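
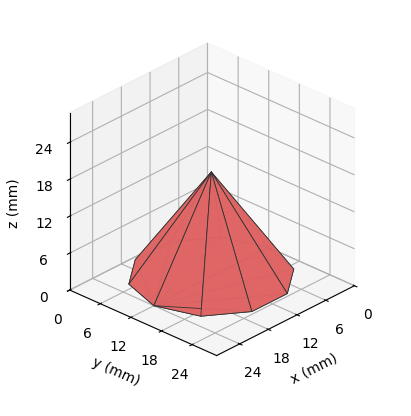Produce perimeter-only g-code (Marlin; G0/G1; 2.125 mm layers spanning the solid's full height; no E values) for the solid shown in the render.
Reading the render: the shape is a regular 10-sided pyramid, base circumscribed radius ≈ 12 mm, apex at z ≈ 17 mm (dimensions read to the nearest mm from the axis ticks). For the g-code, the solid's height is divided into equal slices at the stated Δz and each level perimeter traced with G1 moves after a G0 lift.

; perimeter-only toolpath
G21 ; units = mm
G90 ; absolute positioning
G28 ; home
; layer 1
G0 Z2.125
G0 X22.500 Y12.000
G1 X20.494 Y18.171
G1 X15.245 Y21.986
G1 X8.755 Y21.986
G1 X3.505 Y18.171
G1 X1.500 Y12.000
G1 X3.505 Y5.829
G1 X8.755 Y2.014
G1 X15.245 Y2.014
G1 X20.494 Y5.829
G1 X22.500 Y12.000
; layer 2
G0 Z4.250
G0 X21.000 Y12.000
G1 X19.281 Y17.290
G1 X14.781 Y20.560
G1 X9.219 Y20.560
G1 X4.719 Y17.290
G1 X3.000 Y12.000
G1 X4.719 Y6.710
G1 X9.219 Y3.440
G1 X14.781 Y3.440
G1 X19.281 Y6.710
G1 X21.000 Y12.000
; layer 3
G0 Z6.375
G0 X19.500 Y12.000
G1 X18.067 Y16.408
G1 X14.318 Y19.133
G1 X9.683 Y19.133
G1 X5.933 Y16.408
G1 X4.500 Y12.000
G1 X5.933 Y7.592
G1 X9.683 Y4.867
G1 X14.318 Y4.867
G1 X18.067 Y7.592
G1 X19.500 Y12.000
; layer 4
G0 Z8.500
G0 X18.000 Y12.000
G1 X16.854 Y15.527
G1 X13.854 Y17.706
G1 X10.146 Y17.706
G1 X7.146 Y15.527
G1 X6.000 Y12.000
G1 X7.146 Y8.473
G1 X10.146 Y6.293
G1 X13.854 Y6.293
G1 X16.854 Y8.473
G1 X18.000 Y12.000
; layer 5
G0 Z10.625
G0 X16.500 Y12.000
G1 X15.640 Y14.645
G1 X13.390 Y16.280
G1 X10.610 Y16.280
G1 X8.360 Y14.645
G1 X7.500 Y12.000
G1 X8.360 Y9.355
G1 X10.610 Y7.720
G1 X13.390 Y7.720
G1 X15.640 Y9.355
G1 X16.500 Y12.000
; layer 6
G0 Z12.750
G0 X15.000 Y12.000
G1 X14.427 Y13.763
G1 X12.927 Y14.853
G1 X11.073 Y14.853
G1 X9.573 Y13.763
G1 X9.000 Y12.000
G1 X9.573 Y10.237
G1 X11.073 Y9.147
G1 X12.927 Y9.147
G1 X14.427 Y10.237
G1 X15.000 Y12.000
; layer 7
G0 Z14.875
G0 X13.500 Y12.000
G1 X13.213 Y12.882
G1 X12.463 Y13.427
G1 X11.537 Y13.427
G1 X10.787 Y12.882
G1 X10.500 Y12.000
G1 X10.787 Y11.118
G1 X11.537 Y10.573
G1 X12.463 Y10.573
G1 X13.213 Y11.118
G1 X13.500 Y12.000
M2 ; end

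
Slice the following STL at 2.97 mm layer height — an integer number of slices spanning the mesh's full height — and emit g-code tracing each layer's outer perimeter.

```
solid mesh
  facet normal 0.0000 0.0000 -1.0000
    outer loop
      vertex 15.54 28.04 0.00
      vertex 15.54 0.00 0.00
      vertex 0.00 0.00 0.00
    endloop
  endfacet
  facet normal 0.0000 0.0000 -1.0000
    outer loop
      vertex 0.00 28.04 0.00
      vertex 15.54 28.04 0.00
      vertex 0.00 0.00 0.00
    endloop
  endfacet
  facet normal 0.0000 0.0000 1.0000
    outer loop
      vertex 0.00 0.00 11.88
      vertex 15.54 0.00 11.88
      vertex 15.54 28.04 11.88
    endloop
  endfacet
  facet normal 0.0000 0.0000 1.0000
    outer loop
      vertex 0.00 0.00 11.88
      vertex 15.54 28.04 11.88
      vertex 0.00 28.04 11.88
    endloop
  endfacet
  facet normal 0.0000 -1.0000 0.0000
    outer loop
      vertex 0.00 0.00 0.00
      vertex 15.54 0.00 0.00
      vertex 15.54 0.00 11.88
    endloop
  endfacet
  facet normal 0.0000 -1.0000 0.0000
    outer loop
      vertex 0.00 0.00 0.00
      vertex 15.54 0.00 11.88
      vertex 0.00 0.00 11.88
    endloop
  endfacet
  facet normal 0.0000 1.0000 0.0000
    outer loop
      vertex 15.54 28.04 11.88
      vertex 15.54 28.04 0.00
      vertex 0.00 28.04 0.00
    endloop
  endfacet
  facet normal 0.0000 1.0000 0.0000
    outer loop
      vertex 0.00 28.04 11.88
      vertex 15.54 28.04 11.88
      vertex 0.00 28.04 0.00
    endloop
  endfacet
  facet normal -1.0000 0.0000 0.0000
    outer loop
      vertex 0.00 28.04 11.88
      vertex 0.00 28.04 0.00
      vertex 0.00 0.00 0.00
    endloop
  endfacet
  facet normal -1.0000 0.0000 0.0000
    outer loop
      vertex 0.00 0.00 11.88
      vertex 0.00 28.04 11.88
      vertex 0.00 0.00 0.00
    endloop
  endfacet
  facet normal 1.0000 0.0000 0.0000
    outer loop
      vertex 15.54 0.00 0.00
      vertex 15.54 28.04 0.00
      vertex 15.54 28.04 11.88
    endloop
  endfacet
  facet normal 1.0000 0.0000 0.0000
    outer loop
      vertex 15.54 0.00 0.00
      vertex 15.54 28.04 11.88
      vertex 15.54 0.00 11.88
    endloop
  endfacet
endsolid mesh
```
; perimeter-only toolpath
G21 ; units = mm
G90 ; absolute positioning
G28 ; home
; layer 1
G0 Z2.97
G0 X0.00 Y0.00
G1 X15.54 Y0.00
G1 X15.54 Y28.04
G1 X0.00 Y28.04
G1 X0.00 Y0.00
; layer 2
G0 Z5.94
G0 X0.00 Y0.00
G1 X15.54 Y0.00
G1 X15.54 Y28.04
G1 X0.00 Y28.04
G1 X0.00 Y0.00
; layer 3
G0 Z8.91
G0 X0.00 Y0.00
G1 X15.54 Y0.00
G1 X15.54 Y28.04
G1 X0.00 Y28.04
G1 X0.00 Y0.00
; layer 4
G0 Z11.88
G0 X0.00 Y0.00
G1 X15.54 Y0.00
G1 X15.54 Y28.04
G1 X0.00 Y28.04
G1 X0.00 Y0.00
M2 ; end

The solid is a rectangular box, roughly 15.5 × 28 mm footprint and 11.9 mm tall. Slicing at Δz = 2.97 mm — 4 equal slices spanning the solid's height, so layer i sits at z = i·h/4 — gives 4 non-empty perimeters. Each is a 4-segment closed polygon; G0 lifts to the layer z and rapids to the start vertex, then G1 traces the edges.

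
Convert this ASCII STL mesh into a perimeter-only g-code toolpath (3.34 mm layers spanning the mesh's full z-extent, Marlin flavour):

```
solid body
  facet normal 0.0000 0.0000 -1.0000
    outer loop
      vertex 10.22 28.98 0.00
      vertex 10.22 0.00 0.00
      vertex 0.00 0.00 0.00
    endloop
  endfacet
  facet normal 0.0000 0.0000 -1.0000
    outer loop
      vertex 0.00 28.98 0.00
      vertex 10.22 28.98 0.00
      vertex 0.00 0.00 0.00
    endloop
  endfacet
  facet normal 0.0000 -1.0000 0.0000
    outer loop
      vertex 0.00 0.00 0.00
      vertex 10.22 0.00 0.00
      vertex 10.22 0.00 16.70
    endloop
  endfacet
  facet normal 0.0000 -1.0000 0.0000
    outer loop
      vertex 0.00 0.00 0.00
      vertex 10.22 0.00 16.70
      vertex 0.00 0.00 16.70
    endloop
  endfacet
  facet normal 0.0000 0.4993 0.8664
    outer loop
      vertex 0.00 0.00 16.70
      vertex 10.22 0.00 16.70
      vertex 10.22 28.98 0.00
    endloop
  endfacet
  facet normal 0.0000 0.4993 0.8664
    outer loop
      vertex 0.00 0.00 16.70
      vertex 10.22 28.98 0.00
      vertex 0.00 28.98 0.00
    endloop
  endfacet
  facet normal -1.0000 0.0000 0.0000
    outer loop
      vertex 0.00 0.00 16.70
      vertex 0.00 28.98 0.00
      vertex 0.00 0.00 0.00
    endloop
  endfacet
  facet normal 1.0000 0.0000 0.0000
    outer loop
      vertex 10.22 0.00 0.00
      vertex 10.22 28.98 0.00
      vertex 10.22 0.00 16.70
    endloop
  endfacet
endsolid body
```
; perimeter-only toolpath
G21 ; units = mm
G90 ; absolute positioning
G28 ; home
; layer 1
G0 Z3.34
G0 X0.00 Y0.00
G1 X10.22 Y0.00
G1 X10.22 Y23.18
G1 X0.00 Y23.18
G1 X0.00 Y0.00
; layer 2
G0 Z6.68
G0 X0.00 Y0.00
G1 X10.22 Y0.00
G1 X10.22 Y17.39
G1 X0.00 Y17.39
G1 X0.00 Y0.00
; layer 3
G0 Z10.02
G0 X0.00 Y0.00
G1 X10.22 Y0.00
G1 X10.22 Y11.59
G1 X0.00 Y11.59
G1 X0.00 Y0.00
; layer 4
G0 Z13.36
G0 X0.00 Y0.00
G1 X10.22 Y0.00
G1 X10.22 Y5.80
G1 X0.00 Y5.80
G1 X0.00 Y0.00
M2 ; end

The solid is a wedge (ramp): 10.2 × 29 mm base, rising to 16.7 mm along the y=0 edge and sloping linearly to z=0 at y=29. Slicing at Δz = 3.34 mm — 5 equal slices spanning the solid's height, so layer i sits at z = i·h/5 — gives 4 non-empty perimeters. Each is a 4-segment closed polygon; G0 lifts to the layer z and rapids to the start vertex, then G1 traces the edges. The cross-section shrinks linearly with z (the slice at the apex is degenerate and omitted).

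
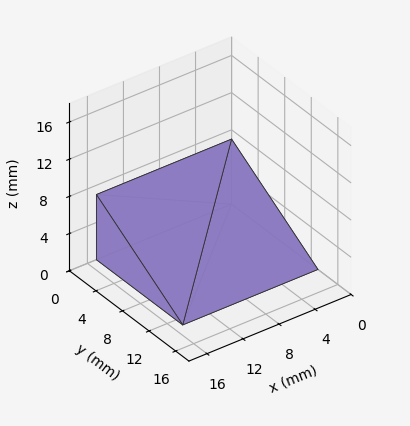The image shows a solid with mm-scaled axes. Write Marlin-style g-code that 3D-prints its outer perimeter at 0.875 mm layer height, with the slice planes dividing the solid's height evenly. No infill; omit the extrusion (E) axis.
Reading the render: the shape is a wedge (ramp): 15 × 13 mm base, rising to 7 mm along the y=0 edge and sloping linearly to z=0 at y=13 (dimensions read to the nearest mm from the axis ticks). For the g-code, the solid's height is divided into equal slices at the stated Δz and each level perimeter traced with G1 moves after a G0 lift.

; perimeter-only toolpath
G21 ; units = mm
G90 ; absolute positioning
G28 ; home
; layer 1
G0 Z0.875
G0 X0.000 Y0.000
G1 X15.000 Y0.000
G1 X15.000 Y11.375
G1 X0.000 Y11.375
G1 X0.000 Y0.000
; layer 2
G0 Z1.750
G0 X0.000 Y0.000
G1 X15.000 Y0.000
G1 X15.000 Y9.750
G1 X0.000 Y9.750
G1 X0.000 Y0.000
; layer 3
G0 Z2.625
G0 X0.000 Y0.000
G1 X15.000 Y0.000
G1 X15.000 Y8.125
G1 X0.000 Y8.125
G1 X0.000 Y0.000
; layer 4
G0 Z3.500
G0 X0.000 Y0.000
G1 X15.000 Y0.000
G1 X15.000 Y6.500
G1 X0.000 Y6.500
G1 X0.000 Y0.000
; layer 5
G0 Z4.375
G0 X0.000 Y0.000
G1 X15.000 Y0.000
G1 X15.000 Y4.875
G1 X0.000 Y4.875
G1 X0.000 Y0.000
; layer 6
G0 Z5.250
G0 X0.000 Y0.000
G1 X15.000 Y0.000
G1 X15.000 Y3.250
G1 X0.000 Y3.250
G1 X0.000 Y0.000
; layer 7
G0 Z6.125
G0 X0.000 Y0.000
G1 X15.000 Y0.000
G1 X15.000 Y1.625
G1 X0.000 Y1.625
G1 X0.000 Y0.000
M2 ; end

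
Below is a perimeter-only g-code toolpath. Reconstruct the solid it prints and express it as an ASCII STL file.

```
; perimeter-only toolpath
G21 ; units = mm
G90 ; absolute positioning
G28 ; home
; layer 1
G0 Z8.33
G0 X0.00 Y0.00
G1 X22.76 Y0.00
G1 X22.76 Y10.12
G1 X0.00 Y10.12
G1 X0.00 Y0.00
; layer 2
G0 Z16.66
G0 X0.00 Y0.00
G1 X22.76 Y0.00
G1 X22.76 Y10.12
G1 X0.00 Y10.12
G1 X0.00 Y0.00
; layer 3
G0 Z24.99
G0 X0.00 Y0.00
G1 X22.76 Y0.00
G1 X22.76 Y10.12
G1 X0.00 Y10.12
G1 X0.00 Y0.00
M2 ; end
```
solid part
  facet normal 0.0000 0.0000 -1.0000
    outer loop
      vertex 22.76 10.12 0.00
      vertex 22.76 0.00 0.00
      vertex 0.00 0.00 0.00
    endloop
  endfacet
  facet normal 0.0000 0.0000 -1.0000
    outer loop
      vertex 0.00 10.12 0.00
      vertex 22.76 10.12 0.00
      vertex 0.00 0.00 0.00
    endloop
  endfacet
  facet normal 0.0000 0.0000 1.0000
    outer loop
      vertex 0.00 0.00 24.99
      vertex 22.76 0.00 24.99
      vertex 22.76 10.12 24.99
    endloop
  endfacet
  facet normal 0.0000 0.0000 1.0000
    outer loop
      vertex 0.00 0.00 24.99
      vertex 22.76 10.12 24.99
      vertex 0.00 10.12 24.99
    endloop
  endfacet
  facet normal 0.0000 -1.0000 0.0000
    outer loop
      vertex 0.00 0.00 0.00
      vertex 22.76 0.00 0.00
      vertex 22.76 0.00 24.99
    endloop
  endfacet
  facet normal 0.0000 -1.0000 0.0000
    outer loop
      vertex 0.00 0.00 0.00
      vertex 22.76 0.00 24.99
      vertex 0.00 0.00 24.99
    endloop
  endfacet
  facet normal 0.0000 1.0000 0.0000
    outer loop
      vertex 22.76 10.12 24.99
      vertex 22.76 10.12 0.00
      vertex 0.00 10.12 0.00
    endloop
  endfacet
  facet normal 0.0000 1.0000 0.0000
    outer loop
      vertex 0.00 10.12 24.99
      vertex 22.76 10.12 24.99
      vertex 0.00 10.12 0.00
    endloop
  endfacet
  facet normal -1.0000 0.0000 0.0000
    outer loop
      vertex 0.00 10.12 24.99
      vertex 0.00 10.12 0.00
      vertex 0.00 0.00 0.00
    endloop
  endfacet
  facet normal -1.0000 0.0000 0.0000
    outer loop
      vertex 0.00 0.00 24.99
      vertex 0.00 10.12 24.99
      vertex 0.00 0.00 0.00
    endloop
  endfacet
  facet normal 1.0000 0.0000 0.0000
    outer loop
      vertex 22.76 0.00 0.00
      vertex 22.76 10.12 0.00
      vertex 22.76 10.12 24.99
    endloop
  endfacet
  facet normal 1.0000 0.0000 0.0000
    outer loop
      vertex 22.76 0.00 0.00
      vertex 22.76 10.12 24.99
      vertex 22.76 0.00 24.99
    endloop
  endfacet
endsolid part

The G0 Z moves step by Δz≈8.33 mm. Every layer's G1 loop is the same polygon, so the solid is a straight extrusion of it from z=0 to z≈25. Closing with flat bottom and top caps and triangulating gives 12 facets — a rectangular box, roughly 22.8 × 10.1 mm footprint and 25 mm tall.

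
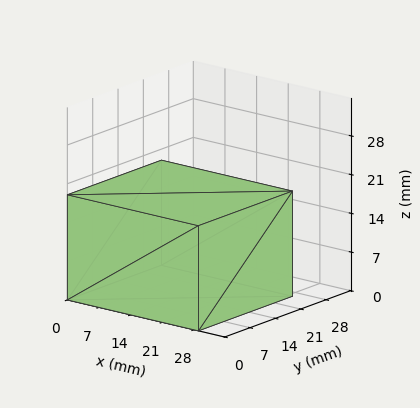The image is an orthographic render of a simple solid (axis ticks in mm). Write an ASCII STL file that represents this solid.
Reading the render: the shape is a rectangular box, roughly 29 × 26 mm footprint and 19 mm tall (dimensions read to the nearest mm from the axis ticks). For the STL, each face is triangulated and given an outward normal.

solid part
  facet normal 0.0000 0.0000 -1.0000
    outer loop
      vertex 29.000 26.000 0.000
      vertex 29.000 0.000 0.000
      vertex 0.000 0.000 0.000
    endloop
  endfacet
  facet normal 0.0000 0.0000 -1.0000
    outer loop
      vertex 0.000 26.000 0.000
      vertex 29.000 26.000 0.000
      vertex 0.000 0.000 0.000
    endloop
  endfacet
  facet normal 0.0000 0.0000 1.0000
    outer loop
      vertex 0.000 0.000 19.000
      vertex 29.000 0.000 19.000
      vertex 29.000 26.000 19.000
    endloop
  endfacet
  facet normal 0.0000 0.0000 1.0000
    outer loop
      vertex 0.000 0.000 19.000
      vertex 29.000 26.000 19.000
      vertex 0.000 26.000 19.000
    endloop
  endfacet
  facet normal 0.0000 -1.0000 0.0000
    outer loop
      vertex 0.000 0.000 0.000
      vertex 29.000 0.000 0.000
      vertex 29.000 0.000 19.000
    endloop
  endfacet
  facet normal 0.0000 -1.0000 0.0000
    outer loop
      vertex 0.000 0.000 0.000
      vertex 29.000 0.000 19.000
      vertex 0.000 0.000 19.000
    endloop
  endfacet
  facet normal 0.0000 1.0000 0.0000
    outer loop
      vertex 29.000 26.000 19.000
      vertex 29.000 26.000 0.000
      vertex 0.000 26.000 0.000
    endloop
  endfacet
  facet normal 0.0000 1.0000 0.0000
    outer loop
      vertex 0.000 26.000 19.000
      vertex 29.000 26.000 19.000
      vertex 0.000 26.000 0.000
    endloop
  endfacet
  facet normal -1.0000 0.0000 0.0000
    outer loop
      vertex 0.000 26.000 19.000
      vertex 0.000 26.000 0.000
      vertex 0.000 0.000 0.000
    endloop
  endfacet
  facet normal -1.0000 0.0000 0.0000
    outer loop
      vertex 0.000 0.000 19.000
      vertex 0.000 26.000 19.000
      vertex 0.000 0.000 0.000
    endloop
  endfacet
  facet normal 1.0000 0.0000 0.0000
    outer loop
      vertex 29.000 0.000 0.000
      vertex 29.000 26.000 0.000
      vertex 29.000 26.000 19.000
    endloop
  endfacet
  facet normal 1.0000 0.0000 0.0000
    outer loop
      vertex 29.000 0.000 0.000
      vertex 29.000 26.000 19.000
      vertex 29.000 0.000 19.000
    endloop
  endfacet
endsolid part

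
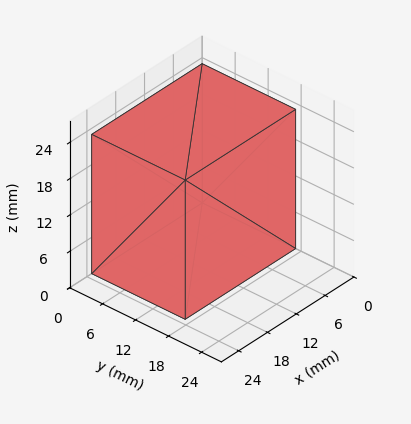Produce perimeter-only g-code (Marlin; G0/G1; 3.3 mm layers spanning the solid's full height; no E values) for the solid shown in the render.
Reading the render: the shape is a rectangular box, roughly 23 × 17 mm footprint and 23 mm tall (dimensions read to the nearest mm from the axis ticks). For the g-code, the solid's height is divided into equal slices at the stated Δz and each level perimeter traced with G1 moves after a G0 lift.

; perimeter-only toolpath
G21 ; units = mm
G90 ; absolute positioning
G28 ; home
; layer 1
G0 Z3.3
G0 X0.0 Y0.0
G1 X23.0 Y0.0
G1 X23.0 Y17.0
G1 X0.0 Y17.0
G1 X0.0 Y0.0
; layer 2
G0 Z6.6
G0 X0.0 Y0.0
G1 X23.0 Y0.0
G1 X23.0 Y17.0
G1 X0.0 Y17.0
G1 X0.0 Y0.0
; layer 3
G0 Z9.9
G0 X0.0 Y0.0
G1 X23.0 Y0.0
G1 X23.0 Y17.0
G1 X0.0 Y17.0
G1 X0.0 Y0.0
; layer 4
G0 Z13.1
G0 X0.0 Y0.0
G1 X23.0 Y0.0
G1 X23.0 Y17.0
G1 X0.0 Y17.0
G1 X0.0 Y0.0
; layer 5
G0 Z16.4
G0 X0.0 Y0.0
G1 X23.0 Y0.0
G1 X23.0 Y17.0
G1 X0.0 Y17.0
G1 X0.0 Y0.0
; layer 6
G0 Z19.7
G0 X0.0 Y0.0
G1 X23.0 Y0.0
G1 X23.0 Y17.0
G1 X0.0 Y17.0
G1 X0.0 Y0.0
; layer 7
G0 Z23.0
G0 X0.0 Y0.0
G1 X23.0 Y0.0
G1 X23.0 Y17.0
G1 X0.0 Y17.0
G1 X0.0 Y0.0
M2 ; end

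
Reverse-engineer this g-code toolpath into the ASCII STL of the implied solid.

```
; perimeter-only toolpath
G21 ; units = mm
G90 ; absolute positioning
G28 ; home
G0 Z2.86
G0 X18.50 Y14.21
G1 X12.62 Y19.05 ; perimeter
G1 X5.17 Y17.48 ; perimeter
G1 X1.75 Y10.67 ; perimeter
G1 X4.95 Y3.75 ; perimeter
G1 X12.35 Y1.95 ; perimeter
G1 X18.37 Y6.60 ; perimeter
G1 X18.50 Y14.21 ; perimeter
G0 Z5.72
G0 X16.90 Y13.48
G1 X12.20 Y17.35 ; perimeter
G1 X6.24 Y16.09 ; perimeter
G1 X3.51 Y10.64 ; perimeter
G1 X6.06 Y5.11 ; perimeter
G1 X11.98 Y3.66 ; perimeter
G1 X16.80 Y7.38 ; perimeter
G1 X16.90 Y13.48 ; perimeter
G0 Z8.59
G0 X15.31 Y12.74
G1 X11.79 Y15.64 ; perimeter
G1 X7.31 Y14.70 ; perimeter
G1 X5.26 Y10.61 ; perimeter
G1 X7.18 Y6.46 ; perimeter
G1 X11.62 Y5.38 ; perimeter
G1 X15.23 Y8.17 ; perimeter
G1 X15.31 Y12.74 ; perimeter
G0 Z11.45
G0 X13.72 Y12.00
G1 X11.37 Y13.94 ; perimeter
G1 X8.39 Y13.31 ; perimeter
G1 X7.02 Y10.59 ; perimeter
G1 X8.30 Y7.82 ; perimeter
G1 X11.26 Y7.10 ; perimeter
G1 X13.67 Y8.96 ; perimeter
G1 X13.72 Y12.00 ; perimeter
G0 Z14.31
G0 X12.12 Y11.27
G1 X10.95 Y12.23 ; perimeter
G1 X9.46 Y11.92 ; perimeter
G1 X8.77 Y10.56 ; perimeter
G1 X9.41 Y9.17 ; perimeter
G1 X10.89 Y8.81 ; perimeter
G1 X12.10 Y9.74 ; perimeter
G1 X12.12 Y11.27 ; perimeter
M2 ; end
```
solid part
  facet normal 0.0000 0.0000 -1.0000
    outer loop
      vertex 4.10 18.87 0.00
      vertex 13.04 20.76 0.00
      vertex 20.09 14.95 0.00
    endloop
  endfacet
  facet normal 0.0000 0.0000 -1.0000
    outer loop
      vertex 0.00 10.70 0.00
      vertex 4.10 18.87 0.00
      vertex 20.09 14.95 0.00
    endloop
  endfacet
  facet normal 0.0000 0.0000 -1.0000
    outer loop
      vertex 3.83 2.40 0.00
      vertex 0.00 10.70 0.00
      vertex 20.09 14.95 0.00
    endloop
  endfacet
  facet normal 0.0000 0.0000 -1.0000
    outer loop
      vertex 12.71 0.23 0.00
      vertex 3.83 2.40 0.00
      vertex 20.09 14.95 0.00
    endloop
  endfacet
  facet normal 0.0000 0.0000 -1.0000
    outer loop
      vertex 19.94 5.81 0.00
      vertex 12.71 0.23 0.00
      vertex 20.09 14.95 0.00
    endloop
  endfacet
  facet normal 0.5566 0.6754 0.4838
    outer loop
      vertex 20.09 14.95 0.00
      vertex 13.04 20.76 0.00
      vertex 10.53 10.53 17.17
    endloop
  endfacet
  facet normal -0.1810 0.8563 0.4837
    outer loop
      vertex 13.04 20.76 0.00
      vertex 4.10 18.87 0.00
      vertex 10.53 10.53 17.17
    endloop
  endfacet
  facet normal -0.7823 0.3926 0.4836
    outer loop
      vertex 4.10 18.87 0.00
      vertex 0.00 10.70 0.00
      vertex 10.53 10.53 17.17
    endloop
  endfacet
  facet normal -0.7947 -0.3667 0.4837
    outer loop
      vertex 0.00 10.70 0.00
      vertex 3.83 2.40 0.00
      vertex 10.53 10.53 17.17
    endloop
  endfacet
  facet normal -0.2078 -0.8502 0.4837
    outer loop
      vertex 3.83 2.40 0.00
      vertex 12.71 0.23 0.00
      vertex 10.53 10.53 17.17
    endloop
  endfacet
  facet normal 0.5348 -0.6929 0.4836
    outer loop
      vertex 12.71 0.23 0.00
      vertex 19.94 5.81 0.00
      vertex 10.53 10.53 17.17
    endloop
  endfacet
  facet normal 0.8752 -0.0144 0.4836
    outer loop
      vertex 19.94 5.81 0.00
      vertex 20.09 14.95 0.00
      vertex 10.53 10.53 17.17
    endloop
  endfacet
endsolid part

The G0 Z moves step by Δz≈2.86 mm. The G1 loops shrink linearly with z, so the solid tapers from its base footprint up to z≈17.2. Closing with a flat bottom cap and the tapered top and triangulating gives 12 facets — a regular 7-sided pyramid, base circumscribed radius ≈ 10.5 mm, apex at z ≈ 17.2 mm.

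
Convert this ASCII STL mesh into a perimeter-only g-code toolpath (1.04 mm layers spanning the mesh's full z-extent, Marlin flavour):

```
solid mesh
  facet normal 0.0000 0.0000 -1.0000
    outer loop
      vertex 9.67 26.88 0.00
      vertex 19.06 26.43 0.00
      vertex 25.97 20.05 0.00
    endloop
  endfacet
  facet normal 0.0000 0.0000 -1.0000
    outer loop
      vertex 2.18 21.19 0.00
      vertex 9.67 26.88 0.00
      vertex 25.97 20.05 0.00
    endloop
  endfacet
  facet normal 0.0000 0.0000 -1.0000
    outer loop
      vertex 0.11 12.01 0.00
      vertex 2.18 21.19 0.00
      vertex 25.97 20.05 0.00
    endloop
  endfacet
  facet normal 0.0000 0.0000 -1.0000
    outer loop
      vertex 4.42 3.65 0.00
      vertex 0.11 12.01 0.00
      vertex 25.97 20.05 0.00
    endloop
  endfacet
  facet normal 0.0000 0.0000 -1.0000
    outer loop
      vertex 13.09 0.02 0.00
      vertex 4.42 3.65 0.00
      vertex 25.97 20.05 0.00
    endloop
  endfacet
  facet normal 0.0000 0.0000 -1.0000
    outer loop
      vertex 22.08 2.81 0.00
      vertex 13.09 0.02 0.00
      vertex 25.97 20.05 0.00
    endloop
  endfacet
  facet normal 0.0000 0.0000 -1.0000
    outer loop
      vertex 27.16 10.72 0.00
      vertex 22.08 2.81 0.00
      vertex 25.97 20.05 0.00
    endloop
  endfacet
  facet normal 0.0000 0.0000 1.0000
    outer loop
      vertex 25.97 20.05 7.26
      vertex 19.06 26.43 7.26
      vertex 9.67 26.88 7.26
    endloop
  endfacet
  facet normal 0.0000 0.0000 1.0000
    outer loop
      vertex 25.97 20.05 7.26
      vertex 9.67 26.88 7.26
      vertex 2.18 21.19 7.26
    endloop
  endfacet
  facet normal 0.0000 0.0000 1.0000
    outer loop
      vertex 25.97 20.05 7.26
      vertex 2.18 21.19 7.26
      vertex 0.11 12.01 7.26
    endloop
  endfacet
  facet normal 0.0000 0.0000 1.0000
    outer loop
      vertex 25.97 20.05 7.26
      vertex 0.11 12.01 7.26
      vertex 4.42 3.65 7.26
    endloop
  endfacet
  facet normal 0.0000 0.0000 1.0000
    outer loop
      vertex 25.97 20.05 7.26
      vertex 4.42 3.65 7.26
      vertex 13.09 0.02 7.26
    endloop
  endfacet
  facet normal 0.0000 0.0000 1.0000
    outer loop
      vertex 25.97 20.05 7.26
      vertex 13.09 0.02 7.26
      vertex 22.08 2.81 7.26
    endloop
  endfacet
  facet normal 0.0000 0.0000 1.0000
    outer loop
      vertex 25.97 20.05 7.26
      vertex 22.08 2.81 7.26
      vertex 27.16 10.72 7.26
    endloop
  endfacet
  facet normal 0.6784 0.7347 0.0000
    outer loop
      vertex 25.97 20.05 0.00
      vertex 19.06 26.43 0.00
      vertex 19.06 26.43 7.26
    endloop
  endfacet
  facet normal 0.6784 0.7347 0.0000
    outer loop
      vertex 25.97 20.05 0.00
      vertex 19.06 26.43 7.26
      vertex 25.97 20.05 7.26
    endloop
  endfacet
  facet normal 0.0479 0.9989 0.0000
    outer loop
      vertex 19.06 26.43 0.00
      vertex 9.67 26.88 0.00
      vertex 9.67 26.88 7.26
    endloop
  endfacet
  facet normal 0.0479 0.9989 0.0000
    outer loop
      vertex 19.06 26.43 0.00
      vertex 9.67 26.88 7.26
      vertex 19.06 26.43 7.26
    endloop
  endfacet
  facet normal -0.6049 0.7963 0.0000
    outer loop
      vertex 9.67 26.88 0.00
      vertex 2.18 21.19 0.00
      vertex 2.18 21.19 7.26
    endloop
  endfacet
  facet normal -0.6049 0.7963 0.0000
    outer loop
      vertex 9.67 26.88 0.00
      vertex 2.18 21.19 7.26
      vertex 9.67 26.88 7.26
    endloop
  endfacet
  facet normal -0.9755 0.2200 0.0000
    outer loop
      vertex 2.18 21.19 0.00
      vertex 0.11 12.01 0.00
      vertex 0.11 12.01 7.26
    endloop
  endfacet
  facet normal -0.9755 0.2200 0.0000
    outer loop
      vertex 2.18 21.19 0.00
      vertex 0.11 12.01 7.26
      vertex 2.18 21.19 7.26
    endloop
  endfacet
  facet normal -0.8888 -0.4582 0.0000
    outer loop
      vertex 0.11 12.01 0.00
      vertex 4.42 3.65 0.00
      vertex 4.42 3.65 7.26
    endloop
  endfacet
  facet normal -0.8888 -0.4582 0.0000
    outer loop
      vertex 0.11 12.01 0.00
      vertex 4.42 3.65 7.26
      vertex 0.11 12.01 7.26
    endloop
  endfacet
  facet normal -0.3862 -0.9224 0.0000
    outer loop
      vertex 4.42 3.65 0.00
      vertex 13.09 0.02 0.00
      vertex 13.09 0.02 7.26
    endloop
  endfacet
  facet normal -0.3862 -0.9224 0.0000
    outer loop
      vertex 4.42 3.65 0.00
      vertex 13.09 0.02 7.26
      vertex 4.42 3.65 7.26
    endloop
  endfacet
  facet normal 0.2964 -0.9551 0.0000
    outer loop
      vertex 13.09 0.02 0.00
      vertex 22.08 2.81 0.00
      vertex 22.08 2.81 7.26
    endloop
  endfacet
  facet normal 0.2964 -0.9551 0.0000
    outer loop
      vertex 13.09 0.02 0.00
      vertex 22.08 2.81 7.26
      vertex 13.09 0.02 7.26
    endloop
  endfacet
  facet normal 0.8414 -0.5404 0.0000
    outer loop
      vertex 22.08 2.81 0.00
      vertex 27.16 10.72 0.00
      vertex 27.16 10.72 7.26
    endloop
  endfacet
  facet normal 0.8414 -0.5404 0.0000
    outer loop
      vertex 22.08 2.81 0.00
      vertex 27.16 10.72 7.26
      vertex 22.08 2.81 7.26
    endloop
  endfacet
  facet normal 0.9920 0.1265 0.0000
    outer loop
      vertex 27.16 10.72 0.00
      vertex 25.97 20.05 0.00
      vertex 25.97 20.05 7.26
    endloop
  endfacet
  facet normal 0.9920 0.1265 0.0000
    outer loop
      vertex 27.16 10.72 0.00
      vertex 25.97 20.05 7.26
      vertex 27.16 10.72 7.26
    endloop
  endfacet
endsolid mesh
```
; perimeter-only toolpath
G21 ; units = mm
G90 ; absolute positioning
G28 ; home
; layer 1
G0 Z1.04
G0 X25.97 Y20.05
G1 X19.06 Y26.43
G1 X9.67 Y26.88
G1 X2.18 Y21.19
G1 X0.11 Y12.01
G1 X4.42 Y3.65
G1 X13.09 Y0.02
G1 X22.08 Y2.81
G1 X27.16 Y10.72
G1 X25.97 Y20.05
; layer 2
G0 Z2.07
G0 X25.97 Y20.05
G1 X19.06 Y26.43
G1 X9.67 Y26.88
G1 X2.18 Y21.19
G1 X0.11 Y12.01
G1 X4.42 Y3.65
G1 X13.09 Y0.02
G1 X22.08 Y2.81
G1 X27.16 Y10.72
G1 X25.97 Y20.05
; layer 3
G0 Z3.11
G0 X25.97 Y20.05
G1 X19.06 Y26.43
G1 X9.67 Y26.88
G1 X2.18 Y21.19
G1 X0.11 Y12.01
G1 X4.42 Y3.65
G1 X13.09 Y0.02
G1 X22.08 Y2.81
G1 X27.16 Y10.72
G1 X25.97 Y20.05
; layer 4
G0 Z4.15
G0 X25.97 Y20.05
G1 X19.06 Y26.43
G1 X9.67 Y26.88
G1 X2.18 Y21.19
G1 X0.11 Y12.01
G1 X4.42 Y3.65
G1 X13.09 Y0.02
G1 X22.08 Y2.81
G1 X27.16 Y10.72
G1 X25.97 Y20.05
; layer 5
G0 Z5.19
G0 X25.97 Y20.05
G1 X19.06 Y26.43
G1 X9.67 Y26.88
G1 X2.18 Y21.19
G1 X0.11 Y12.01
G1 X4.42 Y3.65
G1 X13.09 Y0.02
G1 X22.08 Y2.81
G1 X27.16 Y10.72
G1 X25.97 Y20.05
; layer 6
G0 Z6.22
G0 X25.97 Y20.05
G1 X19.06 Y26.43
G1 X9.67 Y26.88
G1 X2.18 Y21.19
G1 X0.11 Y12.01
G1 X4.42 Y3.65
G1 X13.09 Y0.02
G1 X22.08 Y2.81
G1 X27.16 Y10.72
G1 X25.97 Y20.05
; layer 7
G0 Z7.26
G0 X25.97 Y20.05
G1 X19.06 Y26.43
G1 X9.67 Y26.88
G1 X2.18 Y21.19
G1 X0.11 Y12.01
G1 X4.42 Y3.65
G1 X13.09 Y0.02
G1 X22.08 Y2.81
G1 X27.16 Y10.72
G1 X25.97 Y20.05
M2 ; end

The solid is a regular 9-sided prism (a cylinder approximated with 9 flat sides), circumscribed radius ≈ 13.8 mm, height ≈ 7.26 mm. Slicing at Δz = 1.04 mm — 7 equal slices spanning the solid's height, so layer i sits at z = i·h/7 — gives 7 non-empty perimeters. Each is a 9-segment closed polygon; G0 lifts to the layer z and rapids to the start vertex, then G1 traces the edges.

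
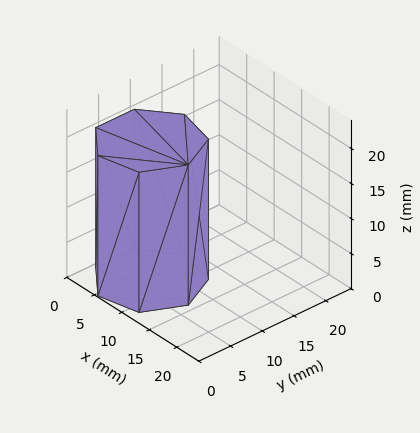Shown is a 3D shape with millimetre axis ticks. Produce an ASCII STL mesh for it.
Reading the render: the shape is a regular 7-sided prism (a cylinder approximated with 7 flat sides), circumscribed radius ≈ 7 mm, height ≈ 20 mm (dimensions read to the nearest mm from the axis ticks). For the STL, each face is triangulated and given an outward normal.

solid part
  facet normal 0.0000 0.0000 -1.0000
    outer loop
      vertex 5.44 13.82 0.00
      vertex 11.36 12.47 0.00
      vertex 14.00 7.00 0.00
    endloop
  endfacet
  facet normal 0.0000 0.0000 -1.0000
    outer loop
      vertex 0.69 10.04 0.00
      vertex 5.44 13.82 0.00
      vertex 14.00 7.00 0.00
    endloop
  endfacet
  facet normal 0.0000 0.0000 -1.0000
    outer loop
      vertex 0.69 3.96 0.00
      vertex 0.69 10.04 0.00
      vertex 14.00 7.00 0.00
    endloop
  endfacet
  facet normal 0.0000 0.0000 -1.0000
    outer loop
      vertex 5.44 0.18 0.00
      vertex 0.69 3.96 0.00
      vertex 14.00 7.00 0.00
    endloop
  endfacet
  facet normal 0.0000 0.0000 -1.0000
    outer loop
      vertex 11.36 1.53 0.00
      vertex 5.44 0.18 0.00
      vertex 14.00 7.00 0.00
    endloop
  endfacet
  facet normal 0.0000 0.0000 1.0000
    outer loop
      vertex 14.00 7.00 20.00
      vertex 11.36 12.47 20.00
      vertex 5.44 13.82 20.00
    endloop
  endfacet
  facet normal 0.0000 0.0000 1.0000
    outer loop
      vertex 14.00 7.00 20.00
      vertex 5.44 13.82 20.00
      vertex 0.69 10.04 20.00
    endloop
  endfacet
  facet normal 0.0000 0.0000 1.0000
    outer loop
      vertex 14.00 7.00 20.00
      vertex 0.69 10.04 20.00
      vertex 0.69 3.96 20.00
    endloop
  endfacet
  facet normal 0.0000 0.0000 1.0000
    outer loop
      vertex 14.00 7.00 20.00
      vertex 0.69 3.96 20.00
      vertex 5.44 0.18 20.00
    endloop
  endfacet
  facet normal 0.0000 0.0000 1.0000
    outer loop
      vertex 14.00 7.00 20.00
      vertex 5.44 0.18 20.00
      vertex 11.36 1.53 20.00
    endloop
  endfacet
  facet normal 0.9006 0.4347 0.0000
    outer loop
      vertex 14.00 7.00 0.00
      vertex 11.36 12.47 0.00
      vertex 11.36 12.47 20.00
    endloop
  endfacet
  facet normal 0.9006 0.4347 0.0000
    outer loop
      vertex 14.00 7.00 0.00
      vertex 11.36 12.47 20.00
      vertex 14.00 7.00 20.00
    endloop
  endfacet
  facet normal 0.2223 0.9750 0.0000
    outer loop
      vertex 11.36 12.47 0.00
      vertex 5.44 13.82 0.00
      vertex 5.44 13.82 20.00
    endloop
  endfacet
  facet normal 0.2223 0.9750 0.0000
    outer loop
      vertex 11.36 12.47 0.00
      vertex 5.44 13.82 20.00
      vertex 11.36 12.47 20.00
    endloop
  endfacet
  facet normal -0.6227 0.7825 0.0000
    outer loop
      vertex 5.44 13.82 0.00
      vertex 0.69 10.04 0.00
      vertex 0.69 10.04 20.00
    endloop
  endfacet
  facet normal -0.6227 0.7825 0.0000
    outer loop
      vertex 5.44 13.82 0.00
      vertex 0.69 10.04 20.00
      vertex 5.44 13.82 20.00
    endloop
  endfacet
  facet normal -1.0000 0.0000 0.0000
    outer loop
      vertex 0.69 10.04 0.00
      vertex 0.69 3.96 0.00
      vertex 0.69 3.96 20.00
    endloop
  endfacet
  facet normal -1.0000 0.0000 0.0000
    outer loop
      vertex 0.69 10.04 0.00
      vertex 0.69 3.96 20.00
      vertex 0.69 10.04 20.00
    endloop
  endfacet
  facet normal -0.6227 -0.7825 0.0000
    outer loop
      vertex 0.69 3.96 0.00
      vertex 5.44 0.18 0.00
      vertex 5.44 0.18 20.00
    endloop
  endfacet
  facet normal -0.6227 -0.7825 0.0000
    outer loop
      vertex 0.69 3.96 0.00
      vertex 5.44 0.18 20.00
      vertex 0.69 3.96 20.00
    endloop
  endfacet
  facet normal 0.2223 -0.9750 0.0000
    outer loop
      vertex 5.44 0.18 0.00
      vertex 11.36 1.53 0.00
      vertex 11.36 1.53 20.00
    endloop
  endfacet
  facet normal 0.2223 -0.9750 0.0000
    outer loop
      vertex 5.44 0.18 0.00
      vertex 11.36 1.53 20.00
      vertex 5.44 0.18 20.00
    endloop
  endfacet
  facet normal 0.9006 -0.4347 0.0000
    outer loop
      vertex 11.36 1.53 0.00
      vertex 14.00 7.00 0.00
      vertex 14.00 7.00 20.00
    endloop
  endfacet
  facet normal 0.9006 -0.4347 0.0000
    outer loop
      vertex 11.36 1.53 0.00
      vertex 14.00 7.00 20.00
      vertex 11.36 1.53 20.00
    endloop
  endfacet
endsolid part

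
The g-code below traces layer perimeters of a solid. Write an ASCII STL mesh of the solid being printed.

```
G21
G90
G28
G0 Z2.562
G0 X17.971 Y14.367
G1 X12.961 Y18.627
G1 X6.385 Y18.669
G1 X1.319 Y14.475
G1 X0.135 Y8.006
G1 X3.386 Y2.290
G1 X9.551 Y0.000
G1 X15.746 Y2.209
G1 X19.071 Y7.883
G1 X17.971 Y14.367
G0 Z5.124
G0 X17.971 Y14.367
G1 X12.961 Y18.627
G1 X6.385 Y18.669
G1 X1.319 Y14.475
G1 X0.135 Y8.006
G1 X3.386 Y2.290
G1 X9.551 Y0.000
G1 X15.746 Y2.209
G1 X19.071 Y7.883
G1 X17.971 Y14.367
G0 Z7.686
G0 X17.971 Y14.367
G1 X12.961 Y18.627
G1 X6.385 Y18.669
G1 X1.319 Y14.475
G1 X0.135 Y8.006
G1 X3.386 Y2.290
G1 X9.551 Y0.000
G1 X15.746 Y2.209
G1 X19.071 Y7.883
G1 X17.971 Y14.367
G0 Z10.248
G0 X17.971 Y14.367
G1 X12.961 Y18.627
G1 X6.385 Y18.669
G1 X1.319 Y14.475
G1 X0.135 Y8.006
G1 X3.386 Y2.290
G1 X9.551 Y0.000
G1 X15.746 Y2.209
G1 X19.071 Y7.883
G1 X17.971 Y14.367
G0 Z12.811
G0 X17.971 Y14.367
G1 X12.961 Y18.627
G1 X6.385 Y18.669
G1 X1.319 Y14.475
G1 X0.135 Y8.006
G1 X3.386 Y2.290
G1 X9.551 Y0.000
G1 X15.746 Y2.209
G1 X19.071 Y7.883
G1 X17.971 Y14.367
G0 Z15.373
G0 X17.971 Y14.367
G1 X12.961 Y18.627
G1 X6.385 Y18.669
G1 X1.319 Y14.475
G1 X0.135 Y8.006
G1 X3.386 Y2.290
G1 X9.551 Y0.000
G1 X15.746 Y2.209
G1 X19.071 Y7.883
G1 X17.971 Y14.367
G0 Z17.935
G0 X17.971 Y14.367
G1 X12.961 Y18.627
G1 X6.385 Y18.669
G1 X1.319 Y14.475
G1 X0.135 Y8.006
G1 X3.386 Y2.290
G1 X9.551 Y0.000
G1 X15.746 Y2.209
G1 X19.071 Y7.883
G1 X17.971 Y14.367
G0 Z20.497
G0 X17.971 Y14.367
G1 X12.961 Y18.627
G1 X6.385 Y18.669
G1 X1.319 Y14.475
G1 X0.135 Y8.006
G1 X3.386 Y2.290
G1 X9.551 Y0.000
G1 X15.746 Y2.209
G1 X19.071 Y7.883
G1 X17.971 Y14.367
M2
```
solid part
  facet normal 0.0000 0.0000 -1.0000
    outer loop
      vertex 6.385 18.669 0.000
      vertex 12.961 18.627 0.000
      vertex 17.971 14.367 0.000
    endloop
  endfacet
  facet normal 0.0000 0.0000 -1.0000
    outer loop
      vertex 1.319 14.475 0.000
      vertex 6.385 18.669 0.000
      vertex 17.971 14.367 0.000
    endloop
  endfacet
  facet normal 0.0000 0.0000 -1.0000
    outer loop
      vertex 0.135 8.006 0.000
      vertex 1.319 14.475 0.000
      vertex 17.971 14.367 0.000
    endloop
  endfacet
  facet normal 0.0000 0.0000 -1.0000
    outer loop
      vertex 3.386 2.290 0.000
      vertex 0.135 8.006 0.000
      vertex 17.971 14.367 0.000
    endloop
  endfacet
  facet normal 0.0000 0.0000 -1.0000
    outer loop
      vertex 9.551 0.000 0.000
      vertex 3.386 2.290 0.000
      vertex 17.971 14.367 0.000
    endloop
  endfacet
  facet normal 0.0000 0.0000 -1.0000
    outer loop
      vertex 15.746 2.209 0.000
      vertex 9.551 0.000 0.000
      vertex 17.971 14.367 0.000
    endloop
  endfacet
  facet normal 0.0000 0.0000 -1.0000
    outer loop
      vertex 19.071 7.883 0.000
      vertex 15.746 2.209 0.000
      vertex 17.971 14.367 0.000
    endloop
  endfacet
  facet normal 0.0000 0.0000 1.0000
    outer loop
      vertex 17.971 14.367 20.497
      vertex 12.961 18.627 20.497
      vertex 6.385 18.669 20.497
    endloop
  endfacet
  facet normal 0.0000 0.0000 1.0000
    outer loop
      vertex 17.971 14.367 20.497
      vertex 6.385 18.669 20.497
      vertex 1.319 14.475 20.497
    endloop
  endfacet
  facet normal 0.0000 0.0000 1.0000
    outer loop
      vertex 17.971 14.367 20.497
      vertex 1.319 14.475 20.497
      vertex 0.135 8.006 20.497
    endloop
  endfacet
  facet normal 0.0000 0.0000 1.0000
    outer loop
      vertex 17.971 14.367 20.497
      vertex 0.135 8.006 20.497
      vertex 3.386 2.290 20.497
    endloop
  endfacet
  facet normal 0.0000 0.0000 1.0000
    outer loop
      vertex 17.971 14.367 20.497
      vertex 3.386 2.290 20.497
      vertex 9.551 0.000 20.497
    endloop
  endfacet
  facet normal 0.0000 0.0000 1.0000
    outer loop
      vertex 17.971 14.367 20.497
      vertex 9.551 0.000 20.497
      vertex 15.746 2.209 20.497
    endloop
  endfacet
  facet normal 0.0000 0.0000 1.0000
    outer loop
      vertex 17.971 14.367 20.497
      vertex 15.746 2.209 20.497
      vertex 19.071 7.883 20.497
    endloop
  endfacet
  facet normal 0.6478 0.7618 0.0000
    outer loop
      vertex 17.971 14.367 0.000
      vertex 12.961 18.627 0.000
      vertex 12.961 18.627 20.497
    endloop
  endfacet
  facet normal 0.6478 0.7618 0.0000
    outer loop
      vertex 17.971 14.367 0.000
      vertex 12.961 18.627 20.497
      vertex 17.971 14.367 20.497
    endloop
  endfacet
  facet normal 0.0064 1.0000 0.0000
    outer loop
      vertex 12.961 18.627 0.000
      vertex 6.385 18.669 0.000
      vertex 6.385 18.669 20.497
    endloop
  endfacet
  facet normal 0.0064 1.0000 0.0000
    outer loop
      vertex 12.961 18.627 0.000
      vertex 6.385 18.669 20.497
      vertex 12.961 18.627 20.497
    endloop
  endfacet
  facet normal -0.6377 0.7703 0.0000
    outer loop
      vertex 6.385 18.669 0.000
      vertex 1.319 14.475 0.000
      vertex 1.319 14.475 20.497
    endloop
  endfacet
  facet normal -0.6377 0.7703 0.0000
    outer loop
      vertex 6.385 18.669 0.000
      vertex 1.319 14.475 20.497
      vertex 6.385 18.669 20.497
    endloop
  endfacet
  facet normal -0.9837 0.1800 0.0000
    outer loop
      vertex 1.319 14.475 0.000
      vertex 0.135 8.006 0.000
      vertex 0.135 8.006 20.497
    endloop
  endfacet
  facet normal -0.9837 0.1800 0.0000
    outer loop
      vertex 1.319 14.475 0.000
      vertex 0.135 8.006 20.497
      vertex 1.319 14.475 20.497
    endloop
  endfacet
  facet normal -0.8692 -0.4944 0.0000
    outer loop
      vertex 0.135 8.006 0.000
      vertex 3.386 2.290 0.000
      vertex 3.386 2.290 20.497
    endloop
  endfacet
  facet normal -0.8692 -0.4944 0.0000
    outer loop
      vertex 0.135 8.006 0.000
      vertex 3.386 2.290 20.497
      vertex 0.135 8.006 20.497
    endloop
  endfacet
  facet normal -0.3482 -0.9374 0.0000
    outer loop
      vertex 3.386 2.290 0.000
      vertex 9.551 0.000 0.000
      vertex 9.551 0.000 20.497
    endloop
  endfacet
  facet normal -0.3482 -0.9374 0.0000
    outer loop
      vertex 3.386 2.290 0.000
      vertex 9.551 0.000 20.497
      vertex 3.386 2.290 20.497
    endloop
  endfacet
  facet normal 0.3359 -0.9419 0.0000
    outer loop
      vertex 9.551 0.000 0.000
      vertex 15.746 2.209 0.000
      vertex 15.746 2.209 20.497
    endloop
  endfacet
  facet normal 0.3359 -0.9419 0.0000
    outer loop
      vertex 9.551 0.000 0.000
      vertex 15.746 2.209 20.497
      vertex 9.551 0.000 20.497
    endloop
  endfacet
  facet normal 0.8628 -0.5056 0.0000
    outer loop
      vertex 15.746 2.209 0.000
      vertex 19.071 7.883 0.000
      vertex 19.071 7.883 20.497
    endloop
  endfacet
  facet normal 0.8628 -0.5056 0.0000
    outer loop
      vertex 15.746 2.209 0.000
      vertex 19.071 7.883 20.497
      vertex 15.746 2.209 20.497
    endloop
  endfacet
  facet normal 0.9859 0.1673 0.0000
    outer loop
      vertex 19.071 7.883 0.000
      vertex 17.971 14.367 0.000
      vertex 17.971 14.367 20.497
    endloop
  endfacet
  facet normal 0.9859 0.1673 0.0000
    outer loop
      vertex 19.071 7.883 0.000
      vertex 17.971 14.367 20.497
      vertex 19.071 7.883 20.497
    endloop
  endfacet
endsolid part

The G0 Z moves step by Δz≈2.562 mm. Every layer's G1 loop is the same polygon, so the solid is a straight extrusion of it from z=0 to z≈20.5. Closing with flat bottom and top caps and triangulating gives 32 facets — a regular 9-sided prism (a cylinder approximated with 9 flat sides), circumscribed radius ≈ 9.61 mm, height ≈ 20.5 mm.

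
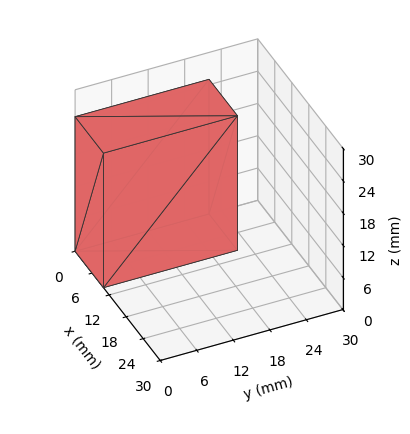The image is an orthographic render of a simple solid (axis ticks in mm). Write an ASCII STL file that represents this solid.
Reading the render: the shape is a rectangular box, roughly 10 × 22 mm footprint and 25 mm tall (dimensions read to the nearest mm from the axis ticks). For the STL, each face is triangulated and given an outward normal.

solid part
  facet normal 0.0000 0.0000 -1.0000
    outer loop
      vertex 10.00 22.00 0.00
      vertex 10.00 0.00 0.00
      vertex 0.00 0.00 0.00
    endloop
  endfacet
  facet normal 0.0000 0.0000 -1.0000
    outer loop
      vertex 0.00 22.00 0.00
      vertex 10.00 22.00 0.00
      vertex 0.00 0.00 0.00
    endloop
  endfacet
  facet normal 0.0000 0.0000 1.0000
    outer loop
      vertex 0.00 0.00 25.00
      vertex 10.00 0.00 25.00
      vertex 10.00 22.00 25.00
    endloop
  endfacet
  facet normal 0.0000 0.0000 1.0000
    outer loop
      vertex 0.00 0.00 25.00
      vertex 10.00 22.00 25.00
      vertex 0.00 22.00 25.00
    endloop
  endfacet
  facet normal 0.0000 -1.0000 0.0000
    outer loop
      vertex 0.00 0.00 0.00
      vertex 10.00 0.00 0.00
      vertex 10.00 0.00 25.00
    endloop
  endfacet
  facet normal 0.0000 -1.0000 0.0000
    outer loop
      vertex 0.00 0.00 0.00
      vertex 10.00 0.00 25.00
      vertex 0.00 0.00 25.00
    endloop
  endfacet
  facet normal 0.0000 1.0000 0.0000
    outer loop
      vertex 10.00 22.00 25.00
      vertex 10.00 22.00 0.00
      vertex 0.00 22.00 0.00
    endloop
  endfacet
  facet normal 0.0000 1.0000 0.0000
    outer loop
      vertex 0.00 22.00 25.00
      vertex 10.00 22.00 25.00
      vertex 0.00 22.00 0.00
    endloop
  endfacet
  facet normal -1.0000 0.0000 0.0000
    outer loop
      vertex 0.00 22.00 25.00
      vertex 0.00 22.00 0.00
      vertex 0.00 0.00 0.00
    endloop
  endfacet
  facet normal -1.0000 0.0000 0.0000
    outer loop
      vertex 0.00 0.00 25.00
      vertex 0.00 22.00 25.00
      vertex 0.00 0.00 0.00
    endloop
  endfacet
  facet normal 1.0000 0.0000 0.0000
    outer loop
      vertex 10.00 0.00 0.00
      vertex 10.00 22.00 0.00
      vertex 10.00 22.00 25.00
    endloop
  endfacet
  facet normal 1.0000 0.0000 0.0000
    outer loop
      vertex 10.00 0.00 0.00
      vertex 10.00 22.00 25.00
      vertex 10.00 0.00 25.00
    endloop
  endfacet
endsolid part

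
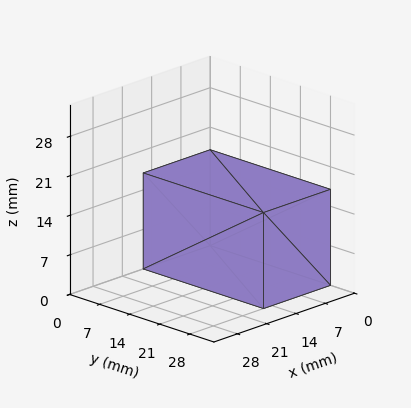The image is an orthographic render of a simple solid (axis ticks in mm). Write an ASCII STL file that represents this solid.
Reading the render: the shape is a rectangular box, roughly 16 × 28 mm footprint and 17 mm tall (dimensions read to the nearest mm from the axis ticks). For the STL, each face is triangulated and given an outward normal.

solid part
  facet normal 0.0000 0.0000 -1.0000
    outer loop
      vertex 16.00 28.00 0.00
      vertex 16.00 0.00 0.00
      vertex 0.00 0.00 0.00
    endloop
  endfacet
  facet normal 0.0000 0.0000 -1.0000
    outer loop
      vertex 0.00 28.00 0.00
      vertex 16.00 28.00 0.00
      vertex 0.00 0.00 0.00
    endloop
  endfacet
  facet normal 0.0000 0.0000 1.0000
    outer loop
      vertex 0.00 0.00 17.00
      vertex 16.00 0.00 17.00
      vertex 16.00 28.00 17.00
    endloop
  endfacet
  facet normal 0.0000 0.0000 1.0000
    outer loop
      vertex 0.00 0.00 17.00
      vertex 16.00 28.00 17.00
      vertex 0.00 28.00 17.00
    endloop
  endfacet
  facet normal 0.0000 -1.0000 0.0000
    outer loop
      vertex 0.00 0.00 0.00
      vertex 16.00 0.00 0.00
      vertex 16.00 0.00 17.00
    endloop
  endfacet
  facet normal 0.0000 -1.0000 0.0000
    outer loop
      vertex 0.00 0.00 0.00
      vertex 16.00 0.00 17.00
      vertex 0.00 0.00 17.00
    endloop
  endfacet
  facet normal 0.0000 1.0000 0.0000
    outer loop
      vertex 16.00 28.00 17.00
      vertex 16.00 28.00 0.00
      vertex 0.00 28.00 0.00
    endloop
  endfacet
  facet normal 0.0000 1.0000 0.0000
    outer loop
      vertex 0.00 28.00 17.00
      vertex 16.00 28.00 17.00
      vertex 0.00 28.00 0.00
    endloop
  endfacet
  facet normal -1.0000 0.0000 0.0000
    outer loop
      vertex 0.00 28.00 17.00
      vertex 0.00 28.00 0.00
      vertex 0.00 0.00 0.00
    endloop
  endfacet
  facet normal -1.0000 0.0000 0.0000
    outer loop
      vertex 0.00 0.00 17.00
      vertex 0.00 28.00 17.00
      vertex 0.00 0.00 0.00
    endloop
  endfacet
  facet normal 1.0000 0.0000 0.0000
    outer loop
      vertex 16.00 0.00 0.00
      vertex 16.00 28.00 0.00
      vertex 16.00 28.00 17.00
    endloop
  endfacet
  facet normal 1.0000 0.0000 0.0000
    outer loop
      vertex 16.00 0.00 0.00
      vertex 16.00 28.00 17.00
      vertex 16.00 0.00 17.00
    endloop
  endfacet
endsolid part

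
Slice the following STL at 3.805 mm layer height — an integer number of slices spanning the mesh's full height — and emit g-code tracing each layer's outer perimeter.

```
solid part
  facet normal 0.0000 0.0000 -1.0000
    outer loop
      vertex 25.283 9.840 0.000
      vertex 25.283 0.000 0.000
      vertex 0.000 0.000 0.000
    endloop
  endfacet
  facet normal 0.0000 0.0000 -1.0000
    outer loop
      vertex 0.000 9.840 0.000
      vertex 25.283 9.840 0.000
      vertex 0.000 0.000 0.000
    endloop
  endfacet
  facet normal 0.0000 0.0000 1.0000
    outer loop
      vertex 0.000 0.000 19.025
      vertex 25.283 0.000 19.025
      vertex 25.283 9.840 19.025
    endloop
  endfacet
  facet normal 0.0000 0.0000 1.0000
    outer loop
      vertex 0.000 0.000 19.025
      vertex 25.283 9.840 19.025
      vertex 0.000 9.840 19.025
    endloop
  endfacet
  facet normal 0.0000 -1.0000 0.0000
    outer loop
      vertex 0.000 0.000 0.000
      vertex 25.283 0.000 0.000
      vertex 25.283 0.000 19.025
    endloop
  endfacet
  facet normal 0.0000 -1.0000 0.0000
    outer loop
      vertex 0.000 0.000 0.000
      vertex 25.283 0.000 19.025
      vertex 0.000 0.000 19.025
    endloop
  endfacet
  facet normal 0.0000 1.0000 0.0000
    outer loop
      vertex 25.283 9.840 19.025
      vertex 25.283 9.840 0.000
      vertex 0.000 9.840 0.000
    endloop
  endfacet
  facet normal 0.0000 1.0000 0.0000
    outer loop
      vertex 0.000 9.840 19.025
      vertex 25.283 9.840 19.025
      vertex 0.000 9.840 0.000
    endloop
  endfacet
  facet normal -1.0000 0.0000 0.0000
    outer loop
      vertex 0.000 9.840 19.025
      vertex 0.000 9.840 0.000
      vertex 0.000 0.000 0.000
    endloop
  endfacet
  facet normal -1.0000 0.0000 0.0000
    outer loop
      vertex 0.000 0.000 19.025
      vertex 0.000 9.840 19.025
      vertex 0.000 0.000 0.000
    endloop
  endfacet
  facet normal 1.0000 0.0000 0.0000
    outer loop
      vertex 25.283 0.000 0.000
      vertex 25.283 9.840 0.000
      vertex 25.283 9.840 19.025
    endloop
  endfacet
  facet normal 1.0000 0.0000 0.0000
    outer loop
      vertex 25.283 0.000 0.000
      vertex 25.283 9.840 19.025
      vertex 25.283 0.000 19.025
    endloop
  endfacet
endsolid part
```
; perimeter-only toolpath
G21 ; units = mm
G90 ; absolute positioning
G28 ; home
; layer 1
G0 Z3.805
G0 X0.000 Y0.000
G1 X25.283 Y0.000
G1 X25.283 Y9.840
G1 X0.000 Y9.840
G1 X0.000 Y0.000
; layer 2
G0 Z7.610
G0 X0.000 Y0.000
G1 X25.283 Y0.000
G1 X25.283 Y9.840
G1 X0.000 Y9.840
G1 X0.000 Y0.000
; layer 3
G0 Z11.415
G0 X0.000 Y0.000
G1 X25.283 Y0.000
G1 X25.283 Y9.840
G1 X0.000 Y9.840
G1 X0.000 Y0.000
; layer 4
G0 Z15.220
G0 X0.000 Y0.000
G1 X25.283 Y0.000
G1 X25.283 Y9.840
G1 X0.000 Y9.840
G1 X0.000 Y0.000
; layer 5
G0 Z19.025
G0 X0.000 Y0.000
G1 X25.283 Y0.000
G1 X25.283 Y9.840
G1 X0.000 Y9.840
G1 X0.000 Y0.000
M2 ; end

The solid is a rectangular box, roughly 25.3 × 9.84 mm footprint and 19 mm tall. Slicing at Δz = 3.805 mm — 5 equal slices spanning the solid's height, so layer i sits at z = i·h/5 — gives 5 non-empty perimeters. Each is a 4-segment closed polygon; G0 lifts to the layer z and rapids to the start vertex, then G1 traces the edges.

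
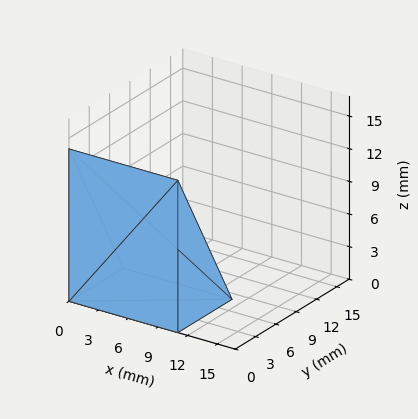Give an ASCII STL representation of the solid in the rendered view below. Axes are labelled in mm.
Reading the render: the shape is a wedge (ramp): 11 × 8 mm base, rising to 14 mm along the y=0 edge and sloping linearly to z=0 at y=8 (dimensions read to the nearest mm from the axis ticks). For the STL, each face is triangulated and given an outward normal.

solid part
  facet normal 0.0000 0.0000 -1.0000
    outer loop
      vertex 11.000 8.000 0.000
      vertex 11.000 0.000 0.000
      vertex 0.000 0.000 0.000
    endloop
  endfacet
  facet normal 0.0000 0.0000 -1.0000
    outer loop
      vertex 0.000 8.000 0.000
      vertex 11.000 8.000 0.000
      vertex 0.000 0.000 0.000
    endloop
  endfacet
  facet normal 0.0000 -1.0000 0.0000
    outer loop
      vertex 0.000 0.000 0.000
      vertex 11.000 0.000 0.000
      vertex 11.000 0.000 14.000
    endloop
  endfacet
  facet normal 0.0000 -1.0000 0.0000
    outer loop
      vertex 0.000 0.000 0.000
      vertex 11.000 0.000 14.000
      vertex 0.000 0.000 14.000
    endloop
  endfacet
  facet normal 0.0000 0.8682 0.4961
    outer loop
      vertex 0.000 0.000 14.000
      vertex 11.000 0.000 14.000
      vertex 11.000 8.000 0.000
    endloop
  endfacet
  facet normal 0.0000 0.8682 0.4961
    outer loop
      vertex 0.000 0.000 14.000
      vertex 11.000 8.000 0.000
      vertex 0.000 8.000 0.000
    endloop
  endfacet
  facet normal -1.0000 0.0000 0.0000
    outer loop
      vertex 0.000 0.000 14.000
      vertex 0.000 8.000 0.000
      vertex 0.000 0.000 0.000
    endloop
  endfacet
  facet normal 1.0000 0.0000 0.0000
    outer loop
      vertex 11.000 0.000 0.000
      vertex 11.000 8.000 0.000
      vertex 11.000 0.000 14.000
    endloop
  endfacet
endsolid part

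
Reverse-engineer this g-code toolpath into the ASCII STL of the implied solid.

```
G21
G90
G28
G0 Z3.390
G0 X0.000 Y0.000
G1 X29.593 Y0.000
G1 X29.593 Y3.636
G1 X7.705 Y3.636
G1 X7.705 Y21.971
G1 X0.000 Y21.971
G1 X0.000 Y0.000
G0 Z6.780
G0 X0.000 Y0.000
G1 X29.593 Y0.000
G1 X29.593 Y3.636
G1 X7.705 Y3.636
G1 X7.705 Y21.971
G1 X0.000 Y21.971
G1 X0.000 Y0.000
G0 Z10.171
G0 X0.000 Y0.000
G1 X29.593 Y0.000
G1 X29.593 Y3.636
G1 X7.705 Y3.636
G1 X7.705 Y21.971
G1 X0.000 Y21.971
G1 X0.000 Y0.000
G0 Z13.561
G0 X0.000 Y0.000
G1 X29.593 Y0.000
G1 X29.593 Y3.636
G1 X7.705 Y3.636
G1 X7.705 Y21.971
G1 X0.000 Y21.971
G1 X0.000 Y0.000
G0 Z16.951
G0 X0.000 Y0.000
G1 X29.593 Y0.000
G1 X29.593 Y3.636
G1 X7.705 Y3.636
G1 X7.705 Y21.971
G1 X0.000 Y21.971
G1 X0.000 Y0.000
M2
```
solid part
  facet normal 0.0000 0.0000 -1.0000
    outer loop
      vertex 29.593 3.636 0.000
      vertex 29.593 0.000 0.000
      vertex 0.000 0.000 0.000
    endloop
  endfacet
  facet normal 0.0000 0.0000 -1.0000
    outer loop
      vertex 7.705 3.636 0.000
      vertex 29.593 3.636 0.000
      vertex 0.000 0.000 0.000
    endloop
  endfacet
  facet normal 0.0000 0.0000 -1.0000
    outer loop
      vertex 7.705 21.971 0.000
      vertex 7.705 3.636 0.000
      vertex 0.000 0.000 0.000
    endloop
  endfacet
  facet normal 0.0000 0.0000 -1.0000
    outer loop
      vertex 0.000 21.971 0.000
      vertex 7.705 21.971 0.000
      vertex 0.000 0.000 0.000
    endloop
  endfacet
  facet normal 0.0000 0.0000 1.0000
    outer loop
      vertex 0.000 0.000 16.951
      vertex 29.593 0.000 16.951
      vertex 29.593 3.636 16.951
    endloop
  endfacet
  facet normal 0.0000 0.0000 1.0000
    outer loop
      vertex 0.000 0.000 16.951
      vertex 29.593 3.636 16.951
      vertex 7.705 3.636 16.951
    endloop
  endfacet
  facet normal 0.0000 0.0000 1.0000
    outer loop
      vertex 0.000 0.000 16.951
      vertex 7.705 3.636 16.951
      vertex 7.705 21.971 16.951
    endloop
  endfacet
  facet normal 0.0000 0.0000 1.0000
    outer loop
      vertex 0.000 0.000 16.951
      vertex 7.705 21.971 16.951
      vertex 0.000 21.971 16.951
    endloop
  endfacet
  facet normal 0.0000 -1.0000 0.0000
    outer loop
      vertex 0.000 0.000 0.000
      vertex 29.593 0.000 0.000
      vertex 29.593 0.000 16.951
    endloop
  endfacet
  facet normal 0.0000 -1.0000 0.0000
    outer loop
      vertex 0.000 0.000 0.000
      vertex 29.593 0.000 16.951
      vertex 0.000 0.000 16.951
    endloop
  endfacet
  facet normal 1.0000 0.0000 0.0000
    outer loop
      vertex 29.593 0.000 0.000
      vertex 29.593 3.636 0.000
      vertex 29.593 3.636 16.951
    endloop
  endfacet
  facet normal 1.0000 0.0000 0.0000
    outer loop
      vertex 29.593 0.000 0.000
      vertex 29.593 3.636 16.951
      vertex 29.593 0.000 16.951
    endloop
  endfacet
  facet normal 0.0000 1.0000 0.0000
    outer loop
      vertex 29.593 3.636 0.000
      vertex 7.705 3.636 0.000
      vertex 7.705 3.636 16.951
    endloop
  endfacet
  facet normal 0.0000 1.0000 0.0000
    outer loop
      vertex 29.593 3.636 0.000
      vertex 7.705 3.636 16.951
      vertex 29.593 3.636 16.951
    endloop
  endfacet
  facet normal 1.0000 0.0000 0.0000
    outer loop
      vertex 7.705 3.636 0.000
      vertex 7.705 21.971 0.000
      vertex 7.705 21.971 16.951
    endloop
  endfacet
  facet normal 1.0000 0.0000 0.0000
    outer loop
      vertex 7.705 3.636 0.000
      vertex 7.705 21.971 16.951
      vertex 7.705 3.636 16.951
    endloop
  endfacet
  facet normal 0.0000 1.0000 0.0000
    outer loop
      vertex 7.705 21.971 0.000
      vertex 0.000 21.971 0.000
      vertex 0.000 21.971 16.951
    endloop
  endfacet
  facet normal 0.0000 1.0000 0.0000
    outer loop
      vertex 7.705 21.971 0.000
      vertex 0.000 21.971 16.951
      vertex 7.705 21.971 16.951
    endloop
  endfacet
  facet normal -1.0000 0.0000 0.0000
    outer loop
      vertex 0.000 21.971 0.000
      vertex 0.000 0.000 0.000
      vertex 0.000 0.000 16.951
    endloop
  endfacet
  facet normal -1.0000 0.0000 0.0000
    outer loop
      vertex 0.000 21.971 0.000
      vertex 0.000 0.000 16.951
      vertex 0.000 21.971 16.951
    endloop
  endfacet
endsolid part

The G0 Z moves step by Δz≈3.390 mm. Every layer's G1 loop is the same polygon, so the solid is a straight extrusion of it from z=0 to z≈17. Closing with flat bottom and top caps and triangulating gives 20 facets — an L-shaped prism: outer 29.6 × 22 mm, arm thicknesses ≈ 3.64 mm (horizontal) and 7.71 mm (vertical), extruded 17 mm in z.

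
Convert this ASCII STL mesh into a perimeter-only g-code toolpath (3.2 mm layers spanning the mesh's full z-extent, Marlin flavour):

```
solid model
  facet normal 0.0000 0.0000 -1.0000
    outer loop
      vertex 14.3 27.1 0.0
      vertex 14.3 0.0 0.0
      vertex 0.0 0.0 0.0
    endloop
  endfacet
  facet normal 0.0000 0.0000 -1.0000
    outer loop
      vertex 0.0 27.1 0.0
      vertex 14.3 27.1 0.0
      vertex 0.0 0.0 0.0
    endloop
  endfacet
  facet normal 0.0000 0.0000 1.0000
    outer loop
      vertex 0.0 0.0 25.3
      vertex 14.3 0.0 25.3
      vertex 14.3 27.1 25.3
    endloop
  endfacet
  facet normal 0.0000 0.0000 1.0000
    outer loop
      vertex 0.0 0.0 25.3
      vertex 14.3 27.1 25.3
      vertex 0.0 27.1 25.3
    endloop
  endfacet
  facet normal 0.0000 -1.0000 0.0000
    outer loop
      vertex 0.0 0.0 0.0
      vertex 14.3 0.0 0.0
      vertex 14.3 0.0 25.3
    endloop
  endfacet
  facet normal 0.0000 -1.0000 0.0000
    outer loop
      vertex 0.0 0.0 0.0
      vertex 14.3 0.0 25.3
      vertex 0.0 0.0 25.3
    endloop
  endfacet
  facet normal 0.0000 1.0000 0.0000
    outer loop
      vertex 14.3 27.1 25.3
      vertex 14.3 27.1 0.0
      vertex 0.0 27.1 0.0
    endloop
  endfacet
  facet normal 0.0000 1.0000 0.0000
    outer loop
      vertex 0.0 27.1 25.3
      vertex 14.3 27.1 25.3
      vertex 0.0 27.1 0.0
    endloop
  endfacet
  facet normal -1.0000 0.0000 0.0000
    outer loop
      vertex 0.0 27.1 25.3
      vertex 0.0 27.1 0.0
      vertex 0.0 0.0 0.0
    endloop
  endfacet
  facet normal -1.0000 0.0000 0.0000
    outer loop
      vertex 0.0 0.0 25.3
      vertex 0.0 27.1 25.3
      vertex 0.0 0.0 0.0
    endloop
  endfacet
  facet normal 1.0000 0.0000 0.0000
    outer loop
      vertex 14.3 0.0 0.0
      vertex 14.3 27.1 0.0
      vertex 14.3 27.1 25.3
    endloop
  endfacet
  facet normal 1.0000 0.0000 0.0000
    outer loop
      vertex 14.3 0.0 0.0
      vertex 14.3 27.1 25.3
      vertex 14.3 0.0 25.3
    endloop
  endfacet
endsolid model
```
; perimeter-only toolpath
G21 ; units = mm
G90 ; absolute positioning
G28 ; home
; layer 1
G0 Z3.2
G0 X0.0 Y0.0
G1 X14.3 Y0.0
G1 X14.3 Y27.1
G1 X0.0 Y27.1
G1 X0.0 Y0.0
; layer 2
G0 Z6.3
G0 X0.0 Y0.0
G1 X14.3 Y0.0
G1 X14.3 Y27.1
G1 X0.0 Y27.1
G1 X0.0 Y0.0
; layer 3
G0 Z9.5
G0 X0.0 Y0.0
G1 X14.3 Y0.0
G1 X14.3 Y27.1
G1 X0.0 Y27.1
G1 X0.0 Y0.0
; layer 4
G0 Z12.7
G0 X0.0 Y0.0
G1 X14.3 Y0.0
G1 X14.3 Y27.1
G1 X0.0 Y27.1
G1 X0.0 Y0.0
; layer 5
G0 Z15.8
G0 X0.0 Y0.0
G1 X14.3 Y0.0
G1 X14.3 Y27.1
G1 X0.0 Y27.1
G1 X0.0 Y0.0
; layer 6
G0 Z19.0
G0 X0.0 Y0.0
G1 X14.3 Y0.0
G1 X14.3 Y27.1
G1 X0.0 Y27.1
G1 X0.0 Y0.0
; layer 7
G0 Z22.1
G0 X0.0 Y0.0
G1 X14.3 Y0.0
G1 X14.3 Y27.1
G1 X0.0 Y27.1
G1 X0.0 Y0.0
; layer 8
G0 Z25.3
G0 X0.0 Y0.0
G1 X14.3 Y0.0
G1 X14.3 Y27.1
G1 X0.0 Y27.1
G1 X0.0 Y0.0
M2 ; end

The solid is a rectangular box, roughly 14.3 × 27.1 mm footprint and 25.3 mm tall. Slicing at Δz = 3.2 mm — 8 equal slices spanning the solid's height, so layer i sits at z = i·h/8 — gives 8 non-empty perimeters. Each is a 4-segment closed polygon; G0 lifts to the layer z and rapids to the start vertex, then G1 traces the edges.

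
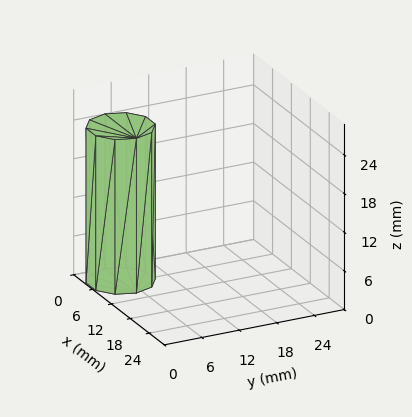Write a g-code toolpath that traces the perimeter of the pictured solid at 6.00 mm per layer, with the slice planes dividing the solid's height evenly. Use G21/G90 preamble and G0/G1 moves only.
Reading the render: the shape is a regular 10-sided prism (a cylinder approximated with 10 flat sides), circumscribed radius ≈ 5 mm, height ≈ 24 mm (dimensions read to the nearest mm from the axis ticks). For the g-code, the solid's height is divided into equal slices at the stated Δz and each level perimeter traced with G1 moves after a G0 lift.

; perimeter-only toolpath
G21 ; units = mm
G90 ; absolute positioning
G28 ; home
; layer 1
G0 Z6.00
G0 X10.00 Y5.00
G1 X9.05 Y7.94
G1 X6.55 Y9.76
G1 X3.45 Y9.76
G1 X0.95 Y7.94
G1 X0.00 Y5.00
G1 X0.95 Y2.06
G1 X3.45 Y0.24
G1 X6.55 Y0.24
G1 X9.05 Y2.06
G1 X10.00 Y5.00
; layer 2
G0 Z12.00
G0 X10.00 Y5.00
G1 X9.05 Y7.94
G1 X6.55 Y9.76
G1 X3.45 Y9.76
G1 X0.95 Y7.94
G1 X0.00 Y5.00
G1 X0.95 Y2.06
G1 X3.45 Y0.24
G1 X6.55 Y0.24
G1 X9.05 Y2.06
G1 X10.00 Y5.00
; layer 3
G0 Z18.00
G0 X10.00 Y5.00
G1 X9.05 Y7.94
G1 X6.55 Y9.76
G1 X3.45 Y9.76
G1 X0.95 Y7.94
G1 X0.00 Y5.00
G1 X0.95 Y2.06
G1 X3.45 Y0.24
G1 X6.55 Y0.24
G1 X9.05 Y2.06
G1 X10.00 Y5.00
; layer 4
G0 Z24.00
G0 X10.00 Y5.00
G1 X9.05 Y7.94
G1 X6.55 Y9.76
G1 X3.45 Y9.76
G1 X0.95 Y7.94
G1 X0.00 Y5.00
G1 X0.95 Y2.06
G1 X3.45 Y0.24
G1 X6.55 Y0.24
G1 X9.05 Y2.06
G1 X10.00 Y5.00
M2 ; end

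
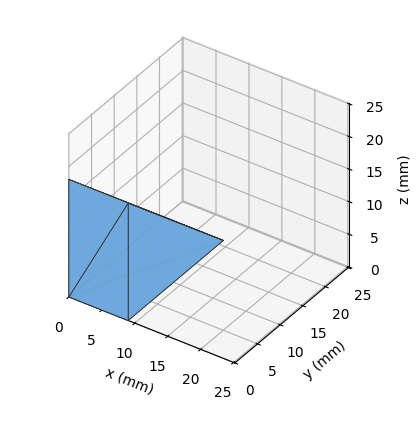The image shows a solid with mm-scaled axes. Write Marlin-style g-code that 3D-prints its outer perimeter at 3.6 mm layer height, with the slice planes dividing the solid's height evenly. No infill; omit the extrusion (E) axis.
Reading the render: the shape is a wedge (ramp): 9 × 21 mm base, rising to 18 mm along the y=0 edge and sloping linearly to z=0 at y=21 (dimensions read to the nearest mm from the axis ticks). For the g-code, the solid's height is divided into equal slices at the stated Δz and each level perimeter traced with G1 moves after a G0 lift.

; perimeter-only toolpath
G21 ; units = mm
G90 ; absolute positioning
G28 ; home
; layer 1
G0 Z3.6
G0 X0.0 Y0.0
G1 X9.0 Y0.0
G1 X9.0 Y16.8
G1 X0.0 Y16.8
G1 X0.0 Y0.0
; layer 2
G0 Z7.2
G0 X0.0 Y0.0
G1 X9.0 Y0.0
G1 X9.0 Y12.6
G1 X0.0 Y12.6
G1 X0.0 Y0.0
; layer 3
G0 Z10.8
G0 X0.0 Y0.0
G1 X9.0 Y0.0
G1 X9.0 Y8.4
G1 X0.0 Y8.4
G1 X0.0 Y0.0
; layer 4
G0 Z14.4
G0 X0.0 Y0.0
G1 X9.0 Y0.0
G1 X9.0 Y4.2
G1 X0.0 Y4.2
G1 X0.0 Y0.0
M2 ; end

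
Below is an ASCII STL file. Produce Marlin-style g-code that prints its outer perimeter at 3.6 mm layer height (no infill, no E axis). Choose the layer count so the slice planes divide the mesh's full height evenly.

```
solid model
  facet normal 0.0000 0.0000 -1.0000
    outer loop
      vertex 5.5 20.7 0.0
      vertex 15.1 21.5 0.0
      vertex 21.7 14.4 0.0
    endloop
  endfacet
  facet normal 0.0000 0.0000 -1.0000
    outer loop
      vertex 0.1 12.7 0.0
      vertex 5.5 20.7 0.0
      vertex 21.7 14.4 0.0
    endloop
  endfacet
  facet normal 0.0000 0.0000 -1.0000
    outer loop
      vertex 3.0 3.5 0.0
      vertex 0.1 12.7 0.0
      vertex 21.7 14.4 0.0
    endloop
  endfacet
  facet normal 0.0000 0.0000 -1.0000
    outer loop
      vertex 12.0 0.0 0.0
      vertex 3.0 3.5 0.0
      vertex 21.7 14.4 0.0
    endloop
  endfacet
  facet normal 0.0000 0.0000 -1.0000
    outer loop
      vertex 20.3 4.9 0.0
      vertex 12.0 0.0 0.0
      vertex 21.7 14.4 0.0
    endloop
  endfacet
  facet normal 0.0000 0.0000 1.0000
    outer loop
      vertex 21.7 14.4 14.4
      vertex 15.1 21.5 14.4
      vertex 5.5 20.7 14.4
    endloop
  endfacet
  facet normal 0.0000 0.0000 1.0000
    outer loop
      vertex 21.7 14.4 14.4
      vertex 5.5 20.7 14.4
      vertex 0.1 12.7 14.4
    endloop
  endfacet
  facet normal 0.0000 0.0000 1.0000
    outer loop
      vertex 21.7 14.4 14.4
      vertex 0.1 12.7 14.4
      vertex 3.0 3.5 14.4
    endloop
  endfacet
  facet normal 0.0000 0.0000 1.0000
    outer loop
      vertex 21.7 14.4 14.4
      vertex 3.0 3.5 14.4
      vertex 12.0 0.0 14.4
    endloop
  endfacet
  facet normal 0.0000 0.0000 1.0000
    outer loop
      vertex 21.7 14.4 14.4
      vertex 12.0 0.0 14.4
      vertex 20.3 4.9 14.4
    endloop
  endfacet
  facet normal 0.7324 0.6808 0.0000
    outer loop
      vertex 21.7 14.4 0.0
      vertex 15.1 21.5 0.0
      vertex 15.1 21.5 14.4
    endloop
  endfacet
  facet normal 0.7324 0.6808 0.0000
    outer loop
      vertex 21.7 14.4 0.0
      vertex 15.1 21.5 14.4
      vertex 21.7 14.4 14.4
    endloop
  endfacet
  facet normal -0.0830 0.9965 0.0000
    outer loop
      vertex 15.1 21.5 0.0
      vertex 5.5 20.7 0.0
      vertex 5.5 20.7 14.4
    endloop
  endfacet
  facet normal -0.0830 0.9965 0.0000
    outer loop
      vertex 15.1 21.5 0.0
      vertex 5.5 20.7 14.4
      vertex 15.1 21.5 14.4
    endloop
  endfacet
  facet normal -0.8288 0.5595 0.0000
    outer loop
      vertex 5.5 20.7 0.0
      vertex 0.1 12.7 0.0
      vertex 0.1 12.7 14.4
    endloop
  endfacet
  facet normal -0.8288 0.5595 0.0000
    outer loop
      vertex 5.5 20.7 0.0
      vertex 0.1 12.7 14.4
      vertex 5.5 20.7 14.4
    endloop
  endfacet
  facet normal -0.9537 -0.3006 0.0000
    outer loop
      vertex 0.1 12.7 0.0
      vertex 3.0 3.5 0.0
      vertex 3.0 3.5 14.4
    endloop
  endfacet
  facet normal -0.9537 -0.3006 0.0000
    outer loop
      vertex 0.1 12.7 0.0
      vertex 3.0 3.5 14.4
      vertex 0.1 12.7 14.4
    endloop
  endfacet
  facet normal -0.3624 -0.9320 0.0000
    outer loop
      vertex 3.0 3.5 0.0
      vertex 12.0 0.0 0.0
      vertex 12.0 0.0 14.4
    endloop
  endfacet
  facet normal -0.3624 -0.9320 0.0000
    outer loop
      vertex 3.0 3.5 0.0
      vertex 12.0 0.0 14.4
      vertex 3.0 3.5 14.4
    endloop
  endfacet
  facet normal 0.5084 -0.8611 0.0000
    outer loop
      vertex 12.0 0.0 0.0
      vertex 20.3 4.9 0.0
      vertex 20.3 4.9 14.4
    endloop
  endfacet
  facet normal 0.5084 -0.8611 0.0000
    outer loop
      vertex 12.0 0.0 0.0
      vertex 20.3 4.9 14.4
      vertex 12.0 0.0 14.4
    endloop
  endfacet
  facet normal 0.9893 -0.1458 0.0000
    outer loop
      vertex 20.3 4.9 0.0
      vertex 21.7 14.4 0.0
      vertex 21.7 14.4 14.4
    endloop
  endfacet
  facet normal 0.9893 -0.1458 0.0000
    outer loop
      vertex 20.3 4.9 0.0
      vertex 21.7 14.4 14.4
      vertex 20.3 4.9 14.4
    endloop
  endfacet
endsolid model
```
; perimeter-only toolpath
G21 ; units = mm
G90 ; absolute positioning
G28 ; home
; layer 1
G0 Z3.6
G0 X21.7 Y14.4
G1 X15.1 Y21.5
G1 X5.5 Y20.7
G1 X0.1 Y12.7
G1 X3.0 Y3.5
G1 X12.0 Y0.0
G1 X20.3 Y4.9
G1 X21.7 Y14.4
; layer 2
G0 Z7.2
G0 X21.7 Y14.4
G1 X15.1 Y21.5
G1 X5.5 Y20.7
G1 X0.1 Y12.7
G1 X3.0 Y3.5
G1 X12.0 Y0.0
G1 X20.3 Y4.9
G1 X21.7 Y14.4
; layer 3
G0 Z10.8
G0 X21.7 Y14.4
G1 X15.1 Y21.5
G1 X5.5 Y20.7
G1 X0.1 Y12.7
G1 X3.0 Y3.5
G1 X12.0 Y0.0
G1 X20.3 Y4.9
G1 X21.7 Y14.4
; layer 4
G0 Z14.4
G0 X21.7 Y14.4
G1 X15.1 Y21.5
G1 X5.5 Y20.7
G1 X0.1 Y12.7
G1 X3.0 Y3.5
G1 X12.0 Y0.0
G1 X20.3 Y4.9
G1 X21.7 Y14.4
M2 ; end

The solid is a regular 7-sided prism (a cylinder approximated with 7 flat sides), circumscribed radius ≈ 11.1 mm, height ≈ 14.4 mm. Slicing at Δz = 3.6 mm — 4 equal slices spanning the solid's height, so layer i sits at z = i·h/4 — gives 4 non-empty perimeters. Each is a 7-segment closed polygon; G0 lifts to the layer z and rapids to the start vertex, then G1 traces the edges.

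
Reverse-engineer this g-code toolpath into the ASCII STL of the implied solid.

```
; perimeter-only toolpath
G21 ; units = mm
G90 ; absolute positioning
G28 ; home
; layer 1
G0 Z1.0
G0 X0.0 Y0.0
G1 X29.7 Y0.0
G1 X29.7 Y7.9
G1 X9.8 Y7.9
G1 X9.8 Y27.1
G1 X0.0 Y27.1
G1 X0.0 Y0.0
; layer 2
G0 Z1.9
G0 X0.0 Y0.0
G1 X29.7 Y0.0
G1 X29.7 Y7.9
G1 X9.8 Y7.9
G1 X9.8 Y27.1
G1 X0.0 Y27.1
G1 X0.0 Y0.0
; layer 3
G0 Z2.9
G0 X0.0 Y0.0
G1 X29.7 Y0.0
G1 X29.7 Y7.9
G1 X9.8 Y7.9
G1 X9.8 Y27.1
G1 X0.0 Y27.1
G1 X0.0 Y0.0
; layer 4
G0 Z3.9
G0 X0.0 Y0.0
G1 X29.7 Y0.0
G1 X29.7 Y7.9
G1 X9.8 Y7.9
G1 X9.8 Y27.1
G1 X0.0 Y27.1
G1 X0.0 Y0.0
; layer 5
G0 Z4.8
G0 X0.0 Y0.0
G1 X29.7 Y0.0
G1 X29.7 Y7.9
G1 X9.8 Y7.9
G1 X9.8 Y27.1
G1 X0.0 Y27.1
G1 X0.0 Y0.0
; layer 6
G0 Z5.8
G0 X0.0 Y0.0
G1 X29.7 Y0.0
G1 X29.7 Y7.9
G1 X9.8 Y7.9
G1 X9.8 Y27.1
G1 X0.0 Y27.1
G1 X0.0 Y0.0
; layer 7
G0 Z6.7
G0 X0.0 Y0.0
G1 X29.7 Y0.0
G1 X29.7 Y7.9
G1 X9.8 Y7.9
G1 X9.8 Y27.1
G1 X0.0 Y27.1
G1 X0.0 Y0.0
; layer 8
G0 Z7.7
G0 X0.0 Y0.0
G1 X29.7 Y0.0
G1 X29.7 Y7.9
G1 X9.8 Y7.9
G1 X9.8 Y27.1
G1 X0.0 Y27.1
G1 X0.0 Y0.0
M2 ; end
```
solid part
  facet normal 0.0000 0.0000 -1.0000
    outer loop
      vertex 29.7 7.9 0.0
      vertex 29.7 0.0 0.0
      vertex 0.0 0.0 0.0
    endloop
  endfacet
  facet normal 0.0000 0.0000 -1.0000
    outer loop
      vertex 9.8 7.9 0.0
      vertex 29.7 7.9 0.0
      vertex 0.0 0.0 0.0
    endloop
  endfacet
  facet normal 0.0000 0.0000 -1.0000
    outer loop
      vertex 9.8 27.1 0.0
      vertex 9.8 7.9 0.0
      vertex 0.0 0.0 0.0
    endloop
  endfacet
  facet normal 0.0000 0.0000 -1.0000
    outer loop
      vertex 0.0 27.1 0.0
      vertex 9.8 27.1 0.0
      vertex 0.0 0.0 0.0
    endloop
  endfacet
  facet normal 0.0000 0.0000 1.0000
    outer loop
      vertex 0.0 0.0 7.7
      vertex 29.7 0.0 7.7
      vertex 29.7 7.9 7.7
    endloop
  endfacet
  facet normal 0.0000 0.0000 1.0000
    outer loop
      vertex 0.0 0.0 7.7
      vertex 29.7 7.9 7.7
      vertex 9.8 7.9 7.7
    endloop
  endfacet
  facet normal 0.0000 0.0000 1.0000
    outer loop
      vertex 0.0 0.0 7.7
      vertex 9.8 7.9 7.7
      vertex 9.8 27.1 7.7
    endloop
  endfacet
  facet normal 0.0000 0.0000 1.0000
    outer loop
      vertex 0.0 0.0 7.7
      vertex 9.8 27.1 7.7
      vertex 0.0 27.1 7.7
    endloop
  endfacet
  facet normal 0.0000 -1.0000 0.0000
    outer loop
      vertex 0.0 0.0 0.0
      vertex 29.7 0.0 0.0
      vertex 29.7 0.0 7.7
    endloop
  endfacet
  facet normal 0.0000 -1.0000 0.0000
    outer loop
      vertex 0.0 0.0 0.0
      vertex 29.7 0.0 7.7
      vertex 0.0 0.0 7.7
    endloop
  endfacet
  facet normal 1.0000 0.0000 0.0000
    outer loop
      vertex 29.7 0.0 0.0
      vertex 29.7 7.9 0.0
      vertex 29.7 7.9 7.7
    endloop
  endfacet
  facet normal 1.0000 0.0000 0.0000
    outer loop
      vertex 29.7 0.0 0.0
      vertex 29.7 7.9 7.7
      vertex 29.7 0.0 7.7
    endloop
  endfacet
  facet normal 0.0000 1.0000 0.0000
    outer loop
      vertex 29.7 7.9 0.0
      vertex 9.8 7.9 0.0
      vertex 9.8 7.9 7.7
    endloop
  endfacet
  facet normal 0.0000 1.0000 0.0000
    outer loop
      vertex 29.7 7.9 0.0
      vertex 9.8 7.9 7.7
      vertex 29.7 7.9 7.7
    endloop
  endfacet
  facet normal 1.0000 0.0000 0.0000
    outer loop
      vertex 9.8 7.9 0.0
      vertex 9.8 27.1 0.0
      vertex 9.8 27.1 7.7
    endloop
  endfacet
  facet normal 1.0000 0.0000 0.0000
    outer loop
      vertex 9.8 7.9 0.0
      vertex 9.8 27.1 7.7
      vertex 9.8 7.9 7.7
    endloop
  endfacet
  facet normal 0.0000 1.0000 0.0000
    outer loop
      vertex 9.8 27.1 0.0
      vertex 0.0 27.1 0.0
      vertex 0.0 27.1 7.7
    endloop
  endfacet
  facet normal 0.0000 1.0000 0.0000
    outer loop
      vertex 9.8 27.1 0.0
      vertex 0.0 27.1 7.7
      vertex 9.8 27.1 7.7
    endloop
  endfacet
  facet normal -1.0000 0.0000 0.0000
    outer loop
      vertex 0.0 27.1 0.0
      vertex 0.0 0.0 0.0
      vertex 0.0 0.0 7.7
    endloop
  endfacet
  facet normal -1.0000 0.0000 0.0000
    outer loop
      vertex 0.0 27.1 0.0
      vertex 0.0 0.0 7.7
      vertex 0.0 27.1 7.7
    endloop
  endfacet
endsolid part

The G0 Z moves step by Δz≈1.0 mm. Every layer's G1 loop is the same polygon, so the solid is a straight extrusion of it from z=0 to z≈7.7. Closing with flat bottom and top caps and triangulating gives 20 facets — an L-shaped prism: outer 29.7 × 27.1 mm, arm thicknesses ≈ 7.9 mm (horizontal) and 9.8 mm (vertical), extruded 7.7 mm in z.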